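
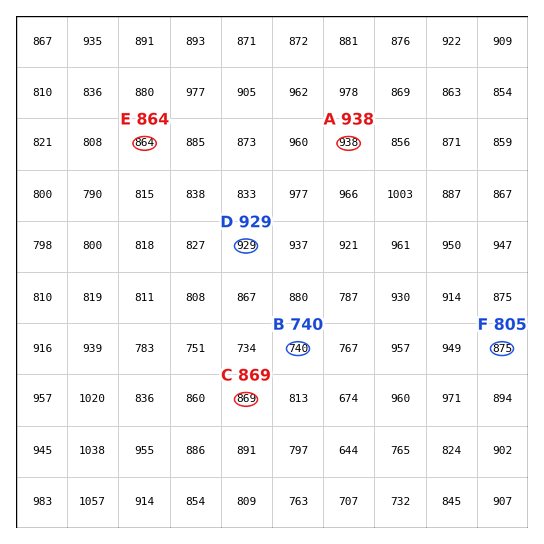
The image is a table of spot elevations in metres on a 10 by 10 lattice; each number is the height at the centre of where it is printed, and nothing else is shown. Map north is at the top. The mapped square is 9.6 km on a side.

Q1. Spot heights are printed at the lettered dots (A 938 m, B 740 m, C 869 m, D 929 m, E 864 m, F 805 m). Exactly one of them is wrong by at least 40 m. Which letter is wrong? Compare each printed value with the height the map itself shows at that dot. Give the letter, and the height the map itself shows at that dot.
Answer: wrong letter F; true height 875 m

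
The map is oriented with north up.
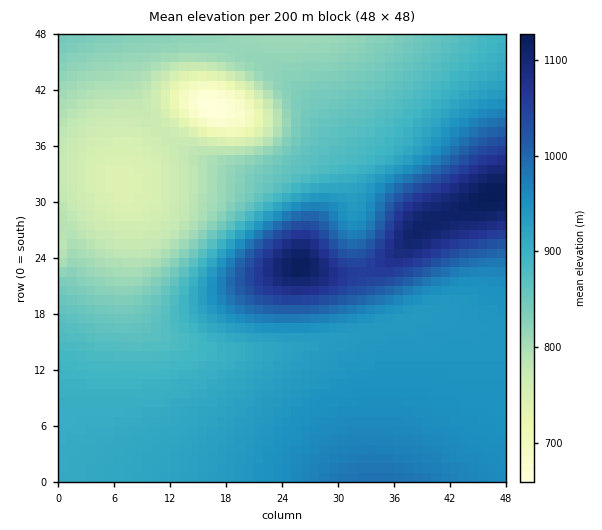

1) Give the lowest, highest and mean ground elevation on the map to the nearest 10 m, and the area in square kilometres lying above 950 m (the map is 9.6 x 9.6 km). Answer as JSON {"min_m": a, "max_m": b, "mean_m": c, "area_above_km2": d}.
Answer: {"min_m": 660, "max_m": 1130, "mean_m": 900, "area_above_km2": 25.2}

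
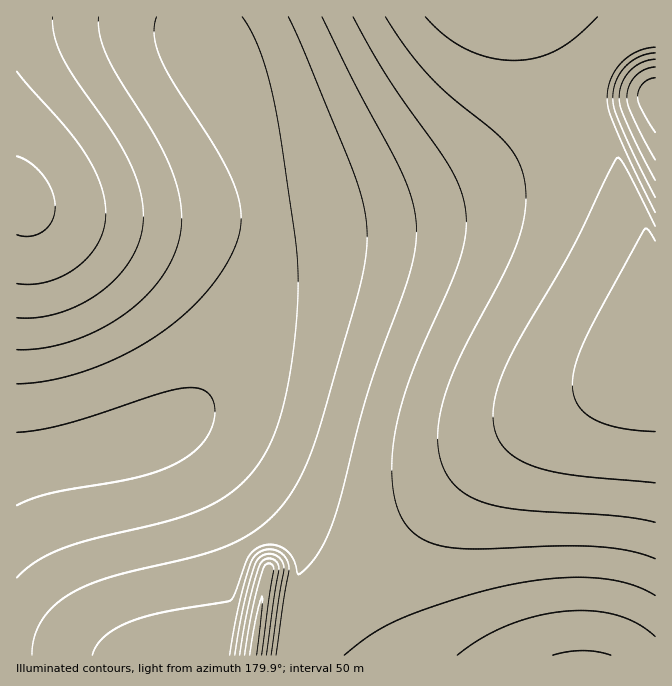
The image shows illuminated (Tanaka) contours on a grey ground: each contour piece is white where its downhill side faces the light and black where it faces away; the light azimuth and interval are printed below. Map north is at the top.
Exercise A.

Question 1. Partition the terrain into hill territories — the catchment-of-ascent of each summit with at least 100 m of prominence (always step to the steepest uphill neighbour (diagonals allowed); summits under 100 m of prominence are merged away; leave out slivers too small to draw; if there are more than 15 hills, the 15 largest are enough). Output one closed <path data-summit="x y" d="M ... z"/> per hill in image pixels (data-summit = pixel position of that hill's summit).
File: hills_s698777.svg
<path data-summit="134 440" d="M550 16l-534 1 1 639 235 0 2-4 3-23 18 4 17 0 33-22 35-30 114-113 28-24 37-23 83-42 34-22 0-102-7-12-10-30-40-96-5-39-15-25z"/><path data-summit="584 655" d="M655 358l-33 21-83 42-37 23-28 24-114 113-35 30-33 22-17 0-18-4-4 26 402 1z"/><path data-summit="655 97" d="M655 16l-104 1 28 36 15 25 5 39 56 137z"/>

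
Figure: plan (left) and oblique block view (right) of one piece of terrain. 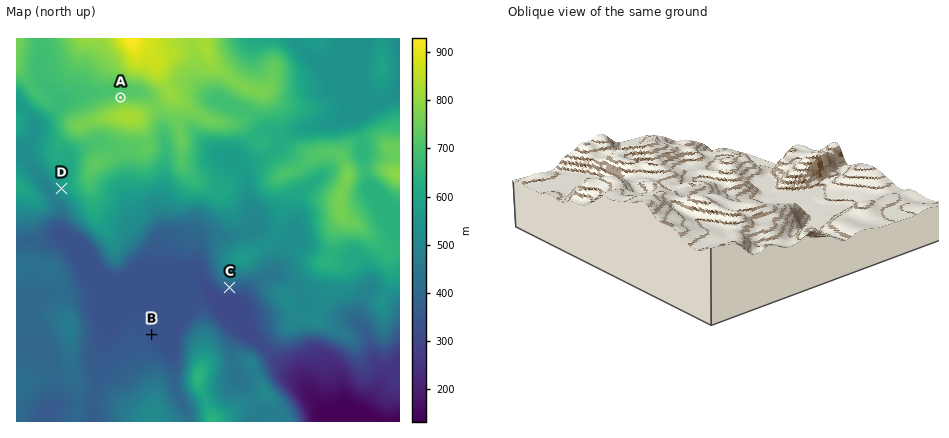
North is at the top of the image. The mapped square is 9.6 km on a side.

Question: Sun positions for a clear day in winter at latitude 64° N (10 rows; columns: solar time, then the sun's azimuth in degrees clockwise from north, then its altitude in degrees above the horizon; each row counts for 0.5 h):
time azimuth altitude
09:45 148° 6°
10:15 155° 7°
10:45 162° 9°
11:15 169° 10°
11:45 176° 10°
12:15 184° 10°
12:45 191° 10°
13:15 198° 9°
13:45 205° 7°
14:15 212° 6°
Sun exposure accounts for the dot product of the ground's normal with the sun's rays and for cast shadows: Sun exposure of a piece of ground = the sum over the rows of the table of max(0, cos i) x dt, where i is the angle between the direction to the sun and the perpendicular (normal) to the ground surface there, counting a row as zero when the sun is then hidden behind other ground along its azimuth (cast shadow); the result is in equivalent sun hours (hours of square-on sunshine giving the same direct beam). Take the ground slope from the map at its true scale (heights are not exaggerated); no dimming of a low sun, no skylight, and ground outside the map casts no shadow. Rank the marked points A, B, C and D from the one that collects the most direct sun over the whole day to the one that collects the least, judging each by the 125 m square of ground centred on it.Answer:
C > D > B > A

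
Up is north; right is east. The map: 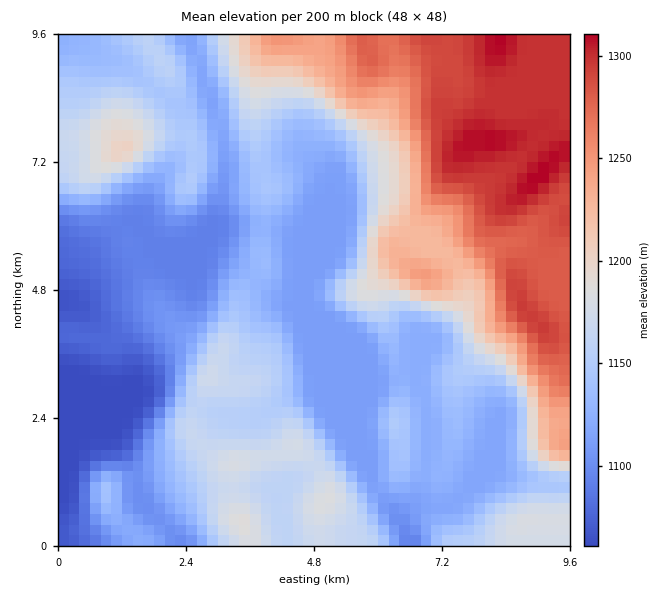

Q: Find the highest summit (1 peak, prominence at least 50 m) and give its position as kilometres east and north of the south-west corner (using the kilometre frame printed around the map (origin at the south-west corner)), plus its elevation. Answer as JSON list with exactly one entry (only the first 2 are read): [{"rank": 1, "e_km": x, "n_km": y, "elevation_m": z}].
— [{"rank": 1, "e_km": 9.06, "n_km": 6.96, "elevation_m": 1312}]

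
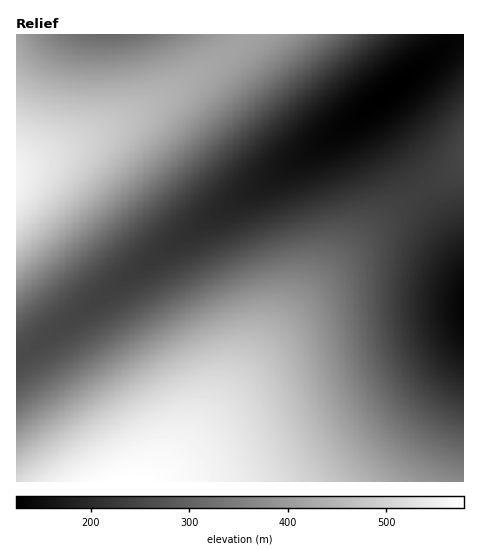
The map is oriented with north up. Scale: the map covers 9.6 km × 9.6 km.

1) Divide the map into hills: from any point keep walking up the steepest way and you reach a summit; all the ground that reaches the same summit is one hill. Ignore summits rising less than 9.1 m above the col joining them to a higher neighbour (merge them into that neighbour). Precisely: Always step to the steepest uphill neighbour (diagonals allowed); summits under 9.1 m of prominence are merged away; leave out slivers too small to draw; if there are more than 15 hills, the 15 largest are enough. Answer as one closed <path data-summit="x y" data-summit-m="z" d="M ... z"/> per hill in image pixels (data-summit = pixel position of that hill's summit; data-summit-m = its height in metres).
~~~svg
<path data-summit="127 481" data-summit-m="579" d="M371 106l-45 34-154 104-147 110-9 4 1 124 447-1 0-232-85-125z"/><path data-summit="17 178" data-summit-m="558" d="M454 34l-437 0-1 323 9-3 178-132 143-96 101-82 7-6z"/><path data-summit="463 155" data-summit-m="252" d="M463 34l-8 0-8 10-75 63 0 5 7 12 84 125z"/>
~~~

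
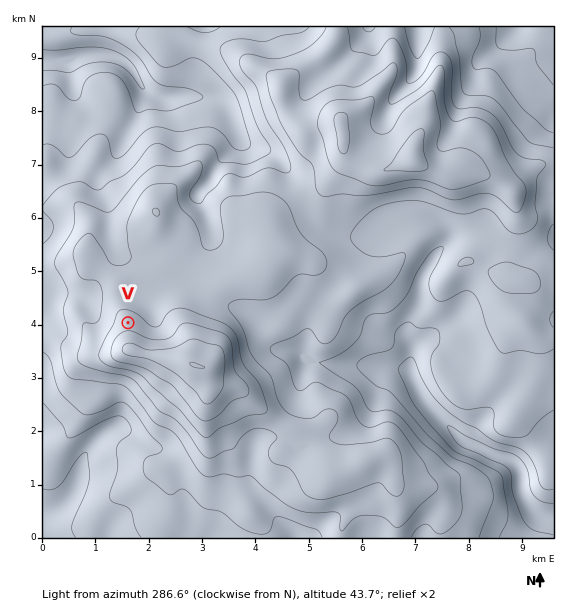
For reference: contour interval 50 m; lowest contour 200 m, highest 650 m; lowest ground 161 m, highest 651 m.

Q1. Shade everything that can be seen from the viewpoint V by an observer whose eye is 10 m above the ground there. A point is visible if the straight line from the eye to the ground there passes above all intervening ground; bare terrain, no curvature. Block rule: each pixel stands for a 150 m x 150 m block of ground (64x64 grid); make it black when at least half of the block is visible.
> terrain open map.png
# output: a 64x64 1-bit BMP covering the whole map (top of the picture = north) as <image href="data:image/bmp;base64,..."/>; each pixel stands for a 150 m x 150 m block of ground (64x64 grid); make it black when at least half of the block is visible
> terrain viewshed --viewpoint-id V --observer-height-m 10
<image width="64" height="64" href="data:image/bmp;base64,Qk0+AgAAAAAAAD4AAAAoAAAAQAAAAEAAAAABAAEAAAAAAAACAAATCwAAEwsAAAIAAAAAAAAA////AAAAAAAAAAAAAAAAAAAAAAAAAAAAAAAAAAAAAAAAAAAAAAAAAAAAAAAAAAAAAAAAAAAAAAAAAAAAAAAAAAAAAAAAAAAAAAAAAAAAAAAAAAAAAAAAAAAAAAAAAAAAAAAAAAAAAAAAAAAAAAAAAAAAAAAAAAAAAAAAAAAAAAAAAAAAAAAAAAAAAAAAAAAAAAAAAAAAAAAAAAAAAAAAAAAAAAAAAAAAAAAAAAAAAAAAAAAAAAAAAAAAwAAAAAAAAAfAAAAAAAAAP+AAAAAAAAR/4AAAAAAABj/AAAAAAAAON8AAAAAAAA5ngAAAAAAAD/+AAAAAAACf///wAAAAAP////gAAAAA////+D4AAADv///4IAAAAA////wAAB3gD////AAAHOAH///8AAAP8AP/9/gAAAfwA//n+AAAA/ABP8f4AAAB8AAeB/AAAAHwAAAHwAAAH+AAAAIAAAB/4AAAAgAH+f/gAAAAAB///4AAAAAAP//gAAAAAAA/3gAAAAAAAP4MAAAAAAAB/AwAAAAAAAP8BAAAAAAAB/wCAAAAAAAPOAIAAAAAAB44AAAAAAAAHhAAAAAAAAA+AAAAAAIAAD4AAAAABgAAfAAAAAAAAAB4AAAAAAAAAPAAAAAAAAAAwAAAAAAAAAAAAAAAADgAAAAAAAAA/4AAAAAAAAD/8AAAAAAAAA=="/>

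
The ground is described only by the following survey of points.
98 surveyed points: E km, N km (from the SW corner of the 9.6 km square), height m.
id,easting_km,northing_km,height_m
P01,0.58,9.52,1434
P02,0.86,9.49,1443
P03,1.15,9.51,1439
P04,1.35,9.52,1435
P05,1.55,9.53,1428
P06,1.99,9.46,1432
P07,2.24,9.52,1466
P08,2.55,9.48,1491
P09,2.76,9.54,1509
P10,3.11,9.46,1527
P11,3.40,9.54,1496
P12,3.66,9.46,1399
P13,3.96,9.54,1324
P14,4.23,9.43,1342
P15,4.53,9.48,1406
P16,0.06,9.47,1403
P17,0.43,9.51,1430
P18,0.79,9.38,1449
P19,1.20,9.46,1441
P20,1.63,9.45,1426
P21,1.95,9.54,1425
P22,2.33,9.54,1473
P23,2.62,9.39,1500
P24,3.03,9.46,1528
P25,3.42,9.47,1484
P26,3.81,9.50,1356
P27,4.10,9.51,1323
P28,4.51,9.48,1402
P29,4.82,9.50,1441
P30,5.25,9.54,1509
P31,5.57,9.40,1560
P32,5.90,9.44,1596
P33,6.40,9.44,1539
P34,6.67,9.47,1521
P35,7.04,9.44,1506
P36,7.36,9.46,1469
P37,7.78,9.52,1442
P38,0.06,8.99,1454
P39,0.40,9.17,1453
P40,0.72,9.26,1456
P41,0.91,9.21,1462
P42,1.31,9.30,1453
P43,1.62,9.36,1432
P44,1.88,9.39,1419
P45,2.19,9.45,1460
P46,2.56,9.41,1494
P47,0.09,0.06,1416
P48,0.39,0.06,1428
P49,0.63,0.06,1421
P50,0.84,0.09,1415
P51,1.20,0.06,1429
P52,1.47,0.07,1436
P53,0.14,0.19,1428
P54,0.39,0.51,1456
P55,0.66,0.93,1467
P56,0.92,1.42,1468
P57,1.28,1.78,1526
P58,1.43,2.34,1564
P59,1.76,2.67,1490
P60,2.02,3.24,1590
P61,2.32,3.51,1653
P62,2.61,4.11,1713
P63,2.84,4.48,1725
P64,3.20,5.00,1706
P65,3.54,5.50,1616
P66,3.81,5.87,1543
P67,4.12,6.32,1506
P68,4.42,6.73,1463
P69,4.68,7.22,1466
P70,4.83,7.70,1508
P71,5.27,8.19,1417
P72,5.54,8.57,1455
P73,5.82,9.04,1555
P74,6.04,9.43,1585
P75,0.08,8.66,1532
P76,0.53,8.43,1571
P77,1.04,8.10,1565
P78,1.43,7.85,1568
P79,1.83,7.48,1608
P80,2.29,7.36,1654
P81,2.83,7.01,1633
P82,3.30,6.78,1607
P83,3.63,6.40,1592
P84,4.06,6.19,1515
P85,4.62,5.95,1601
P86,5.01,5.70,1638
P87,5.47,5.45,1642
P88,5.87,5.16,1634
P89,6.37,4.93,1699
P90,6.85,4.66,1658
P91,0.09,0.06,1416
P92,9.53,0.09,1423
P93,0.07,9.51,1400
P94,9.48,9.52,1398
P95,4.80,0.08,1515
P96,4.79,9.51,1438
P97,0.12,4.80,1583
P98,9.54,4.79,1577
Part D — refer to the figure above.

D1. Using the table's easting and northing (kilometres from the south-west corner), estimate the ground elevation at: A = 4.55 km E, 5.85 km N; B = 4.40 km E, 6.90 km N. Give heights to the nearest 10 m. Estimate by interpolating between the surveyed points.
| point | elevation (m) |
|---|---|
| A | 1610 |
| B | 1450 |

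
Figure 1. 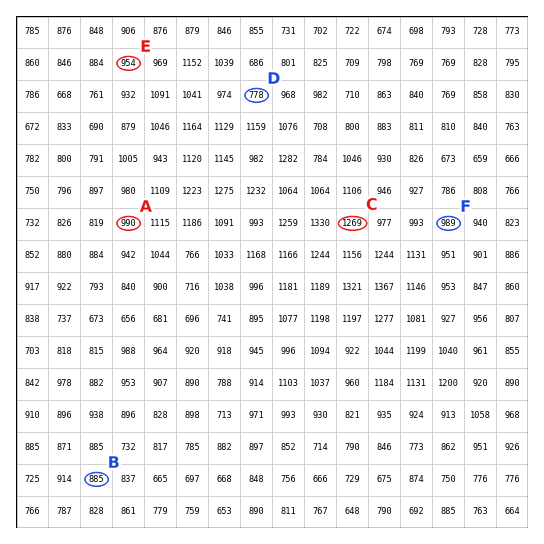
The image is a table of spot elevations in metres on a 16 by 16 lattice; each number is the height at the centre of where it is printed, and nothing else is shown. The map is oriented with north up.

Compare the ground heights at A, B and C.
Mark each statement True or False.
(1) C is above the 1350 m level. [False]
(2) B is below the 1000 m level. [True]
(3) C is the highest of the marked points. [True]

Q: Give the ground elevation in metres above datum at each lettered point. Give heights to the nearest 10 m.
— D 780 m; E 950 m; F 990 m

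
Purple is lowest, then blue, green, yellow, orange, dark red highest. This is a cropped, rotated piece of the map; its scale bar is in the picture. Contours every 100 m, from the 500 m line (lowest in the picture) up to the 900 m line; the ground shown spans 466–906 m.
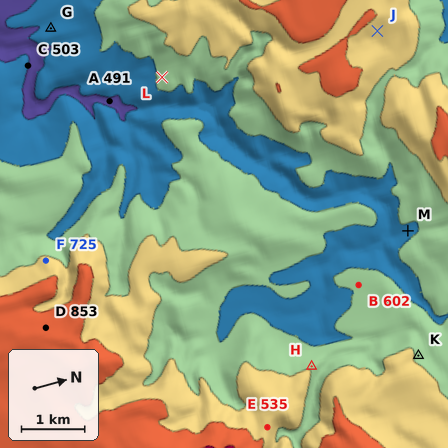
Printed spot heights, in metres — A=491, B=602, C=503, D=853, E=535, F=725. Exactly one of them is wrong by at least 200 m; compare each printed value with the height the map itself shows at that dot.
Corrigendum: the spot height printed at E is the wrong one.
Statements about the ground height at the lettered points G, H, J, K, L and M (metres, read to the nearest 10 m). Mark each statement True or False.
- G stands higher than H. False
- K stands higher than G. True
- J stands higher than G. True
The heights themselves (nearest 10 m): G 510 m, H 690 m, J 760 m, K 680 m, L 620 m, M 580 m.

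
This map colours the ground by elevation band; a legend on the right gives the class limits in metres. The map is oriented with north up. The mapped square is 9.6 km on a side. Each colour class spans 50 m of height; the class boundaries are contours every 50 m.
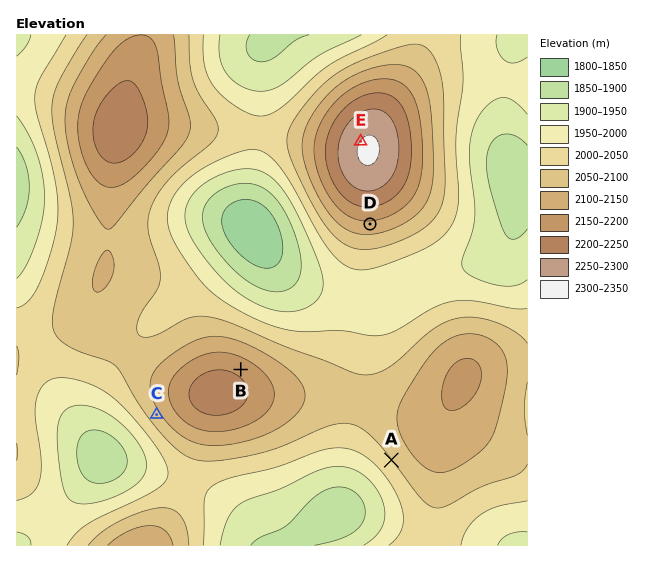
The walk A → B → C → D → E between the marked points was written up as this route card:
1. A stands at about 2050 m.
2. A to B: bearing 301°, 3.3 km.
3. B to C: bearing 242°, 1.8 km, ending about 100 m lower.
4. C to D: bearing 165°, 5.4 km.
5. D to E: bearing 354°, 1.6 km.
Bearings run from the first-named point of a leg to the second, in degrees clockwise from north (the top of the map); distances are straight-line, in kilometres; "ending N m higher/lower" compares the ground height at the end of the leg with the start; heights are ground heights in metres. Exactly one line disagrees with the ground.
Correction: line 4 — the bearing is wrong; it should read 48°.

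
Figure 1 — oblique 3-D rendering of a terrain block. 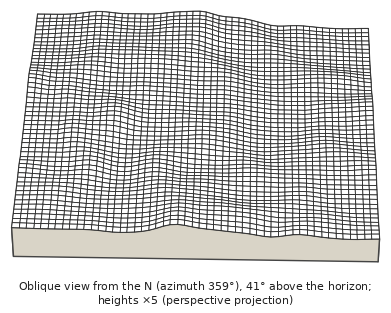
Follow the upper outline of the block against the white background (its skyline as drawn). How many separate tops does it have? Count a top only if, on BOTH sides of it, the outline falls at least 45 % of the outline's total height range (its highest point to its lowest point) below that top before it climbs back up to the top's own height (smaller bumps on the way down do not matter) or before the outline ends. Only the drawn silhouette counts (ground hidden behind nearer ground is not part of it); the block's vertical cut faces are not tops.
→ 4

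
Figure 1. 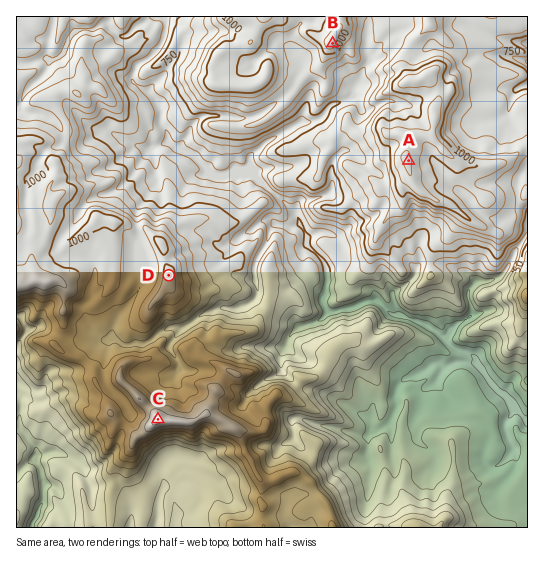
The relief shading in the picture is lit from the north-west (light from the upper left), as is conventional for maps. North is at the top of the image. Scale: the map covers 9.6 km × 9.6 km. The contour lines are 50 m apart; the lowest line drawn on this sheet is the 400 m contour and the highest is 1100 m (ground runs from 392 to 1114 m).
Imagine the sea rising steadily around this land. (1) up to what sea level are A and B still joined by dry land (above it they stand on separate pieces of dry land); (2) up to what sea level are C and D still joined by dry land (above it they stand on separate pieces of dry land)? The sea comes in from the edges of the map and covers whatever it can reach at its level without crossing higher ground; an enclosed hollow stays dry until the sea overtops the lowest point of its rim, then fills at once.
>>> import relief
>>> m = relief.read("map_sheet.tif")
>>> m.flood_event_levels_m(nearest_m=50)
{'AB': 850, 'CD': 900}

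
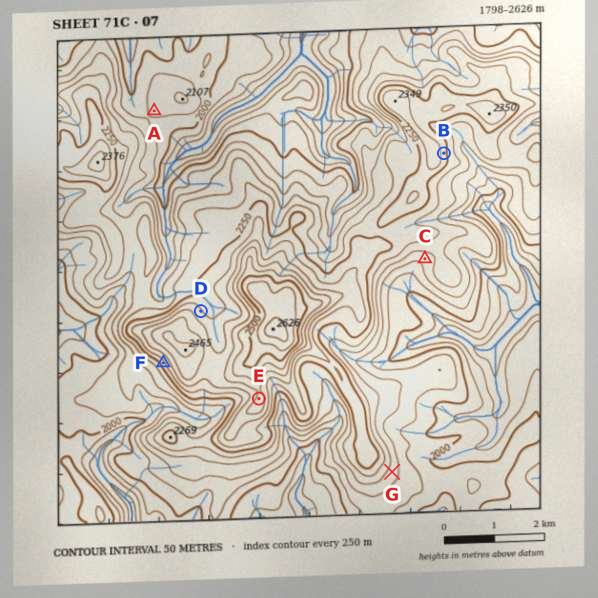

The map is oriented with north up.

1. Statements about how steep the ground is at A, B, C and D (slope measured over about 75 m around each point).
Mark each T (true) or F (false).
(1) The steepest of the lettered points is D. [F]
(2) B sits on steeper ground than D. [T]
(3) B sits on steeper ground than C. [T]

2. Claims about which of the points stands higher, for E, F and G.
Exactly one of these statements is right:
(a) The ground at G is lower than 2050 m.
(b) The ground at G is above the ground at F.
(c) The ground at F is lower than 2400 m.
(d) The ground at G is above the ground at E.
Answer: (c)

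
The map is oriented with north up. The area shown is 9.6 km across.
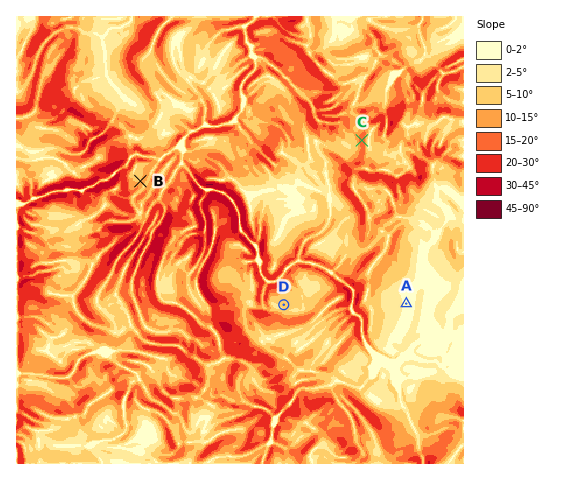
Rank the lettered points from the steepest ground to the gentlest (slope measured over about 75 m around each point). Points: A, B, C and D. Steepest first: C B D A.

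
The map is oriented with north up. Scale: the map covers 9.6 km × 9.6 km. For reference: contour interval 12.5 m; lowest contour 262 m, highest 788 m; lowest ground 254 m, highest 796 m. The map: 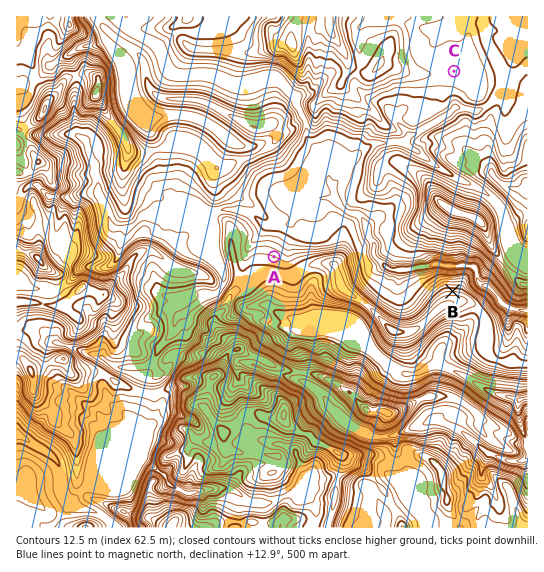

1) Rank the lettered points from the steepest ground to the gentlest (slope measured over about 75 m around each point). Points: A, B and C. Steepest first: B A C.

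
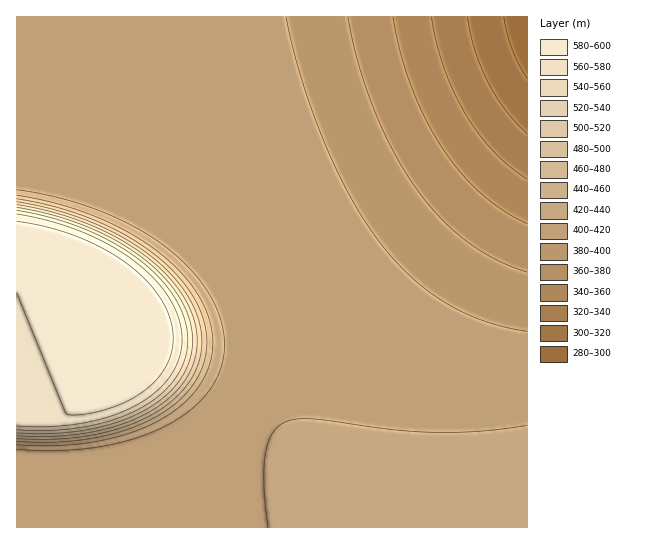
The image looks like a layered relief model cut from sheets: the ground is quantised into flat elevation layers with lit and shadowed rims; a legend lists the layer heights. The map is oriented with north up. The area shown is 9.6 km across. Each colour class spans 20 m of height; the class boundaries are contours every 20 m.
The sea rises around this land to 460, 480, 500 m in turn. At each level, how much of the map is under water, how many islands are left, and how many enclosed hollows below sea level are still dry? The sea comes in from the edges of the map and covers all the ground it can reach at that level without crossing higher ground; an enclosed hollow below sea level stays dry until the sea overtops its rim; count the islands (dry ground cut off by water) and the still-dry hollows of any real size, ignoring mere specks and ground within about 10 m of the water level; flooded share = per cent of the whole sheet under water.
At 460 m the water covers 86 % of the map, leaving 0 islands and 0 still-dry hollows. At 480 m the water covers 87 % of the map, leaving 0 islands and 0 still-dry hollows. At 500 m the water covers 88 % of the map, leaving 0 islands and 0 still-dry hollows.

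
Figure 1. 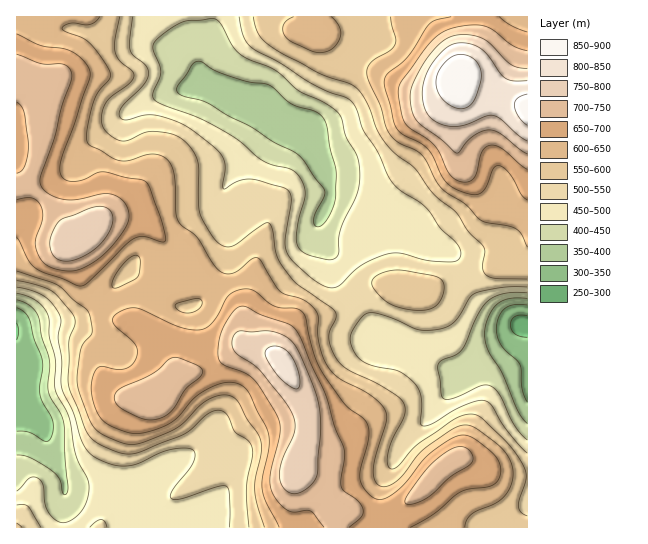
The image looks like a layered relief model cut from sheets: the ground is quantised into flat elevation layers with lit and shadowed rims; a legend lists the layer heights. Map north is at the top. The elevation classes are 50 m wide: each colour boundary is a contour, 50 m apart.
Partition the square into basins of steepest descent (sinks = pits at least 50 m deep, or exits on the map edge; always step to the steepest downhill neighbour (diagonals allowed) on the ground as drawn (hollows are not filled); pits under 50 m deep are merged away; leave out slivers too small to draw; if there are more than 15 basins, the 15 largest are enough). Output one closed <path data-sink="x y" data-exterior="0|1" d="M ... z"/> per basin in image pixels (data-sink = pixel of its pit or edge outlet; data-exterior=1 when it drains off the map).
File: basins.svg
<path data-sink="307 127" data-exterior="0" d="M314 16l-298 1 0 60 28 13-4 60-9 27-11 9 7 1 16 10 13 14 9 15 13 10 7 0 13-15 5-2 31-2 12 4 35 36 3 8 7 7 23 12 19 17 8 16 2 24 8 7 18 4 10 7 2-14 14-21 11-5 20-3 13-5 22-20 9-6 12-1 19 8 20 0 69-24 24-4 7-4 7-9 0-144-42-18-20-5-12-9-13 13-19 3-20-6-28-14-24-6-11-6-12-18-11-10z"/><path data-sink="17 330" data-exterior="1" d="M27 187l-9 0-2 2 0 338 321 1 0-10 4-7-13-10-13-17-20-14 13-37 0-19-5-16-15-28-10-13-9-5-18-4-8-7-2-24-8-16-19-17-23-12-7-7-3-8-35-36-12-4-31 2-5 2-13 15-7 0-13-10-9-15-13-14z"/><path data-sink="527 326" data-exterior="1" d="M527 252l-13 12-24 4-69 24-12 1-27-9-12 1-9 6-22 20-13 5-24 4-13 11-8 14-2 10 24 43 5 16-1 25-12 31 20 14 13 17 13 10-4 7 1 10 190-1z"/><path data-sink="527 17" data-exterior="1" d="M527 16l-46 0-2 17-7 18-5 11-14 12 13 10 20 5 41 18z"/>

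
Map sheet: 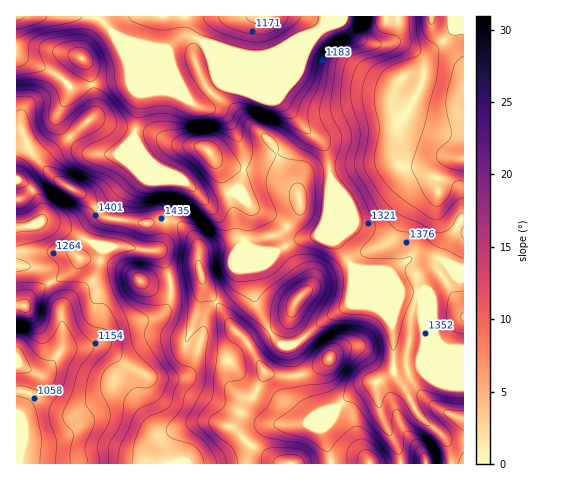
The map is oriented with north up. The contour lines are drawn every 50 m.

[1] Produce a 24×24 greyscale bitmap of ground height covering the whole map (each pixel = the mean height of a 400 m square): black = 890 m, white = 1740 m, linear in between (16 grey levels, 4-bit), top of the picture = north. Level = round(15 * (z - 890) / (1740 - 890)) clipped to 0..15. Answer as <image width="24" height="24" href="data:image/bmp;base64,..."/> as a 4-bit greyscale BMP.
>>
<image width="24" height="24" href="data:image/bmp;base64,Qk2WAQAAAAAAAHYAAAAoAAAAGAAAABgAAAABAAQAAAAAACABAAATCwAAEwsAABAAAAAAAAAAAAAAABEREQAiIiIAMzMzAERERABVVVUAZmZmAHd3dwCIiIgAmZmZAKqqqgC7u7sAzMzMAN3d3QDu7u4A////ACNFeJmqvN7uzN29yiNFaJqrzdzLvMurqiNVZ4mrzdy7u7qpqzNFZ4iazd3Mu6mZmSJFZ3eavN3d3JmIiCM0ZniqvN3N7bmIiDQ0VomrvNu73cmIiGVFZoirvcvLqpiIiYZGZ5mby6vMqIiIiXZmeLqsypq8uIiIiWZ3eKmsuYmaqIiImWZ3d4icuYiIh4iImVVniJmrmIiId3iZqmVomZmYZ3iZd3mruneah2ZlZ3iZd4q7y3mYdURFd3iZeJu8zIh2VEVniHiIeKu8zYd2ZUVndnh2Z5u8zYZXdURERWZVeJu7zXZVVCIiMzM1eKu7zVVEQyIjMzM0aKu7zTRWQiIjMzMzWJq7zDRVMiIjMzMzRnibzBIjIjMzRVVDM2mbzA=="/>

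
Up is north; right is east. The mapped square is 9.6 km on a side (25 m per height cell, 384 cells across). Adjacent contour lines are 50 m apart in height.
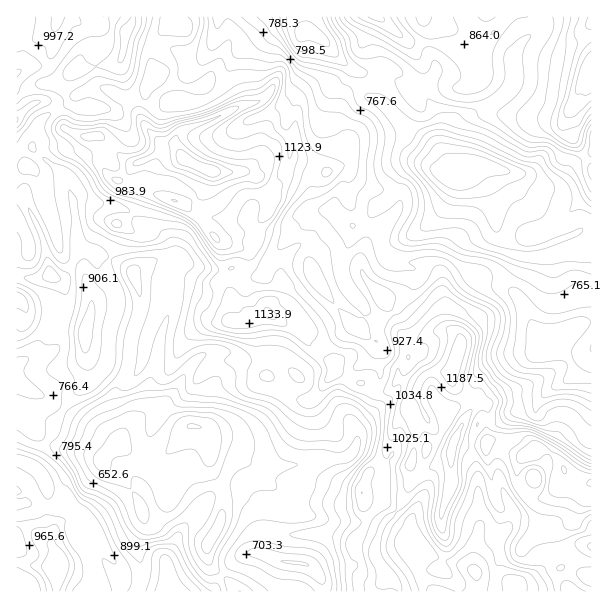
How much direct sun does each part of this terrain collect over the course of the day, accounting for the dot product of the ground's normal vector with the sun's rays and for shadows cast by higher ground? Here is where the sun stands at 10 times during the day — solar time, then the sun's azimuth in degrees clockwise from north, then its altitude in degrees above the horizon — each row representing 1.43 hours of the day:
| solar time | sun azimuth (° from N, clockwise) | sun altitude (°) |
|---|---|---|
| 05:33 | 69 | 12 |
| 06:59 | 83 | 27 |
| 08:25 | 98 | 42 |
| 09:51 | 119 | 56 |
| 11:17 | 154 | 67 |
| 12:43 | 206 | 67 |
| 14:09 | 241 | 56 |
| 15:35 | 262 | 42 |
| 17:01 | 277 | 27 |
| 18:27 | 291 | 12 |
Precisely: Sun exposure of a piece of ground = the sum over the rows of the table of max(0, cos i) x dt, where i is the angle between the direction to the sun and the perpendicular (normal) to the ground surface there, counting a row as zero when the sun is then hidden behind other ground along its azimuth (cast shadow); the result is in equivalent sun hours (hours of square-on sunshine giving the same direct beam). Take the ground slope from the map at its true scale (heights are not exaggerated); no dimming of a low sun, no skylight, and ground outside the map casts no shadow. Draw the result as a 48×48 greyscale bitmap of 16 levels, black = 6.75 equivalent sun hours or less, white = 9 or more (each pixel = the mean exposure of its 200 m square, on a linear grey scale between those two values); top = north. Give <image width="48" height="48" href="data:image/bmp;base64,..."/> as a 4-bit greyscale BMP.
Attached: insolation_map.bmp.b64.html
<image width="48" height="48" href="data:image/bmp;base64,Qk32BAAAAAAAAHYAAAAoAAAAMAAAADAAAAABAAQAAAAAAIAEAAATCwAAEwsAABAAAAAAAAAAAAAAABEREQAiIiIAMzMzAERERABVVVUAZmZmAHd3dwCIiIgAmZmZAKqqqgC7u7sAzMzMAN3d3QDu7u4A////AMysvMzdu9yUerzdyVeazO6q3Ny7q8y8l8u9rMzsu9pVbN3aZFqau9qN3ba7upvNvLqti87Ju8dWbMqImsyry7isvMuryavc3LzKa914dVd3Ody7u7y72piaury6utzdyczKnNmIMCqsZb3d3d25ysipmqzLp73du8qqzseGm5jNp6vLhnm5qsiYi5upu73ty7u53Yh6vbjNury7q8zczHpna5qovL3d2u3dwyRr3dus3c3u3MzKvKqXeZqHib3c3N3bYBSd7d3Lzd3e7cuomrrJmahneaa97tyqRVe9zd3cvN3d3MumW7rMyqd3m4ed2cplJ5rM3d3du93dy7qDBLipu6mJu5jLMENmm9ys7u3cu93d3MzKU7pneJmMus3AAIrdvN3L3t26y8zd3MzKhoyrtpla23EAa83dvN3b3smbzN3c3dy5mnu9x0kmQAA6rd3dzNzMvdmZvd3M3N2aq5nNu1mLYhKL3N3M27zMy8uYmpmrzdyqm7fNncvMmrdImM3c3Ku6uqzMzLvN27yYrMuNnLy3a8tAJd3tzdy8zLu+7c3uuqqszJubrNlzNXvKaN3d3e263Ny87dzMzdrbq6mEi9lzVDKMzdy7vd252826zd3dzcyrynW6iMloiIl53szMrMy62sy5mqzcy92HeKrdyqppu6zKzMy8m8zLu8vbdXmpreupvMrMzLZZqs3N3NvLmtzcrbq8vMy6zdqs3biZpzGbmszd3drLqdzbncuaq8vKzIm+vN26rLp1at3tzIfLuszZncyru7uJp5ncvNzIm2E1jO3c3Sd3q72Urdy628yayozbzIrLaFjM3tzLzMx4u71HvMy4nd3cuc3L2ZvMuozdy6vMqdt5y82pvMq7m7zKzN7Mus3duHmGVXmqrNt8q93aiaiper28rd3crNpkZmZEfN3d3dicjNyruamlu83Lyby7rduWWL27ze7u3de8m8qZvLlavM3au6u7rN28qKvM3N3u7onKi7lry4Ot7d3Jmsu73L3Lyou93czN3ay5q8uZmInO7d28ms27zd3Jqmety7zMy8y4u6iMuVjdzMu7vMzM3cymU1abu7zNut24u5mrzLu5iqu7zMy83KhBBpmaiazMurqbqamrvMmnFHrLvMy9y7qHiqqruZusypfLvd3CG8kzV5rMq6rNy8zLm7uoipirm6u7y82YiaqKuqu5mpvdzLzcqqmruqhoqJt5kgR6kwPMvKeZmqvMuqzcqbu7vN2815qTNUWaUzAAN4qqqburh53czN3d3My72Yu8zczMvMumAFmauqqaid3e3KrMqrun28dqzdzM3d3d2CRoiaubzu3e3N3cy7vIvdzMuahHrdy7zbpld4zbzu3e3N7t3MzKjt3cy7l3nLzavLuTQkZHzdzd3d7tztzLfMztzO2InM3cq7qYAAFKvMy9ze7tzdzMmt7t3e6Hnd3cmty4AFeZzLrM3d7t3Murud3d3e11bNy6qcuoSKuay6uHvN7dzdy5ve3N3Ny6isy5m6qqrcqJqbiL3e7bze7brA=="/>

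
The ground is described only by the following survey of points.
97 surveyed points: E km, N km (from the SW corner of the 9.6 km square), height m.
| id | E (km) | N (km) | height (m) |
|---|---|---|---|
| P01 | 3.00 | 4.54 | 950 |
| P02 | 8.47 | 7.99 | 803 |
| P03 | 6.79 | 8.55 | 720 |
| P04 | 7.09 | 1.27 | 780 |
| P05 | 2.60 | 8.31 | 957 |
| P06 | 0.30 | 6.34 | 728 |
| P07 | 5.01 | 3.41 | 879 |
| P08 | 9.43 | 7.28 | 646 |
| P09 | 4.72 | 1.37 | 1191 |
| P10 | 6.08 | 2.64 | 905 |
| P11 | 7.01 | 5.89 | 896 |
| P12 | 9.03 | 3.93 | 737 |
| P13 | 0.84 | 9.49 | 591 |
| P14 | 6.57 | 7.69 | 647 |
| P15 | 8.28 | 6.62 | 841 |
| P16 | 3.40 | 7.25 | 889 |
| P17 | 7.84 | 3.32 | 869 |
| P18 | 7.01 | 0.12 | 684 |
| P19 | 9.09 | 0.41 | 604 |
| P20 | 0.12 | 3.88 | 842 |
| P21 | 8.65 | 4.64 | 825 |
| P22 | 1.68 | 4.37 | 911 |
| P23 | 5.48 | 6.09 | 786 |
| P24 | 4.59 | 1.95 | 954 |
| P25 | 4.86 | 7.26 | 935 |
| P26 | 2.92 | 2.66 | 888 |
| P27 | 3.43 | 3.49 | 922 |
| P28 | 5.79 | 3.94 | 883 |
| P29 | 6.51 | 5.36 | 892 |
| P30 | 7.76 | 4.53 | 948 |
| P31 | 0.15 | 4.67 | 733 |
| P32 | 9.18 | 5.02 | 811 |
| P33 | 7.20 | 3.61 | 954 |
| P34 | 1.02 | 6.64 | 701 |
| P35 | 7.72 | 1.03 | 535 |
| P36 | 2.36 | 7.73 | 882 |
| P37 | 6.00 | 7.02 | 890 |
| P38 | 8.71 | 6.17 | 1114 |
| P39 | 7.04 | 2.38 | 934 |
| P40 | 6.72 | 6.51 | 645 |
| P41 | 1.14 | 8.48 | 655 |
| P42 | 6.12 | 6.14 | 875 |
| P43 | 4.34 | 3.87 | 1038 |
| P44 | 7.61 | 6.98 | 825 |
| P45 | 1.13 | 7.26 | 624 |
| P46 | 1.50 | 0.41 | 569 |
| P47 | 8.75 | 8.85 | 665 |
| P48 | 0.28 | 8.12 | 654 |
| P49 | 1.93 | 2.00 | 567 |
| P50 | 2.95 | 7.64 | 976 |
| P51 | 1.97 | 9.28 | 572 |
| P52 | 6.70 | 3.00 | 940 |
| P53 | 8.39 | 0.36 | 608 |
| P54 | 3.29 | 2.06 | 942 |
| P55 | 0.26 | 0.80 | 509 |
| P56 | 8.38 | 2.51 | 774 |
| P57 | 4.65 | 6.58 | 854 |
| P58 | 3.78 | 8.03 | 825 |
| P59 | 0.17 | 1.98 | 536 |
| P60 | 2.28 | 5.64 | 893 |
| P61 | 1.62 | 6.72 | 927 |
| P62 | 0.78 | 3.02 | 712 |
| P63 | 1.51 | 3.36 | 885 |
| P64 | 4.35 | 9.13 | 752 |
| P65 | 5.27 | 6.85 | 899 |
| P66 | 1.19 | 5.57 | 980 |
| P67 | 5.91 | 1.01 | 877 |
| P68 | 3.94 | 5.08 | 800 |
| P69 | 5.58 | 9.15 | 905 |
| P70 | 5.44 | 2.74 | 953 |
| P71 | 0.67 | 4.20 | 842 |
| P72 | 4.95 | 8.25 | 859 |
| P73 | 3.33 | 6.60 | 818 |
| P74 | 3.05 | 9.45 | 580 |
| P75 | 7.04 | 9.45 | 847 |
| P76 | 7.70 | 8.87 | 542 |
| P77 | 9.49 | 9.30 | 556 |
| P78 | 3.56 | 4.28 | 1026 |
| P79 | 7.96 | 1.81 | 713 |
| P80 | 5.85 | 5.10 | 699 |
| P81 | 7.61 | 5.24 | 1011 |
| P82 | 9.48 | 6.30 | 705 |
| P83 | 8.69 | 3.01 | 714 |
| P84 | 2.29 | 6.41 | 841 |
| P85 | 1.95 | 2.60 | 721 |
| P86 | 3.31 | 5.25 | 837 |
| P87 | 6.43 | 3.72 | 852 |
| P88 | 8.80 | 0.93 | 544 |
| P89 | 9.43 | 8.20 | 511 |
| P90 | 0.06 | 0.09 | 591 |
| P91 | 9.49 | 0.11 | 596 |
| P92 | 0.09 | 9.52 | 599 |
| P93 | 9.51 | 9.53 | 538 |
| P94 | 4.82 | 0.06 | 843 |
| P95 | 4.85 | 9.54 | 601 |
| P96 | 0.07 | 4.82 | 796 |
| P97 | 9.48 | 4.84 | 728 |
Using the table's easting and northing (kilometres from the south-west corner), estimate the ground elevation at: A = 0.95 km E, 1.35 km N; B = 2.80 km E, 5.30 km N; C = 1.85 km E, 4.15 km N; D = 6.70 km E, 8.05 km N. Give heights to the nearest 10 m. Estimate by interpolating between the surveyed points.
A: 550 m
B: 880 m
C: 840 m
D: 770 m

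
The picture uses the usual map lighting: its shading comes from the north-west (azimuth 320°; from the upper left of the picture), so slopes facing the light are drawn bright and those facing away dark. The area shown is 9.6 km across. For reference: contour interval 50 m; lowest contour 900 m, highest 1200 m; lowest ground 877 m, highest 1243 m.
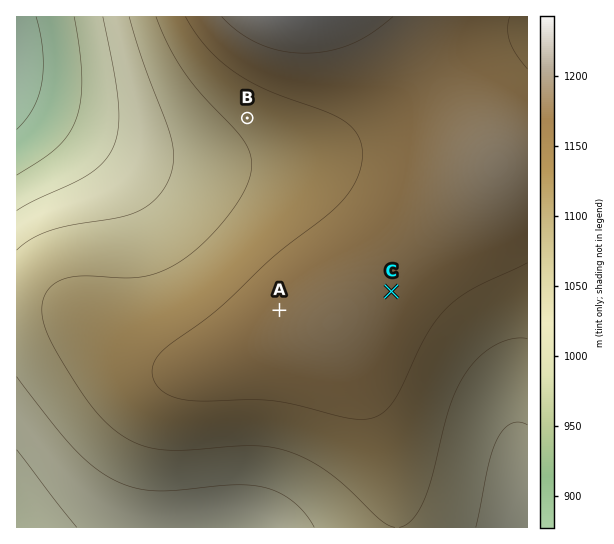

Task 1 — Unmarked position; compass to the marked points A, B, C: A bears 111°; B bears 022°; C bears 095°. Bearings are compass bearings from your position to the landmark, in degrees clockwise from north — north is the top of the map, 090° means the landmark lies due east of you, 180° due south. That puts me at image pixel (184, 273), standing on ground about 1110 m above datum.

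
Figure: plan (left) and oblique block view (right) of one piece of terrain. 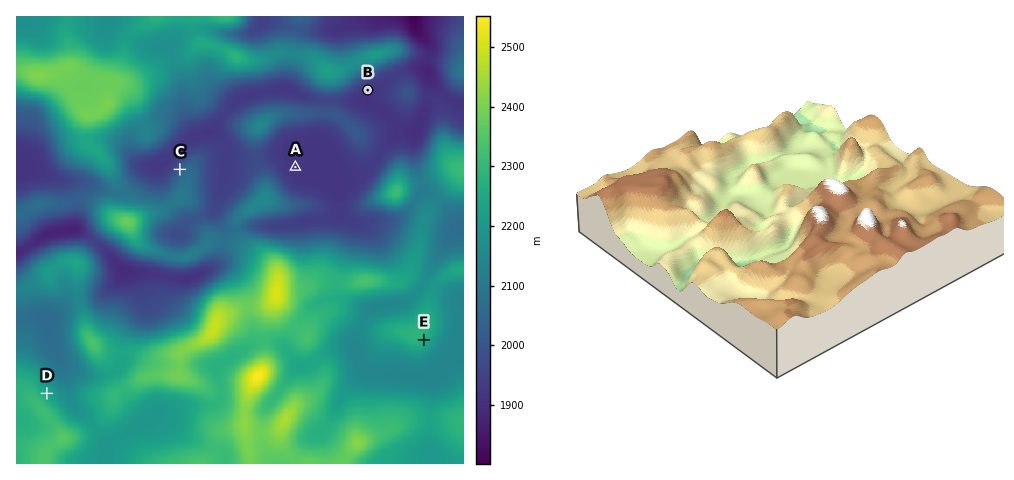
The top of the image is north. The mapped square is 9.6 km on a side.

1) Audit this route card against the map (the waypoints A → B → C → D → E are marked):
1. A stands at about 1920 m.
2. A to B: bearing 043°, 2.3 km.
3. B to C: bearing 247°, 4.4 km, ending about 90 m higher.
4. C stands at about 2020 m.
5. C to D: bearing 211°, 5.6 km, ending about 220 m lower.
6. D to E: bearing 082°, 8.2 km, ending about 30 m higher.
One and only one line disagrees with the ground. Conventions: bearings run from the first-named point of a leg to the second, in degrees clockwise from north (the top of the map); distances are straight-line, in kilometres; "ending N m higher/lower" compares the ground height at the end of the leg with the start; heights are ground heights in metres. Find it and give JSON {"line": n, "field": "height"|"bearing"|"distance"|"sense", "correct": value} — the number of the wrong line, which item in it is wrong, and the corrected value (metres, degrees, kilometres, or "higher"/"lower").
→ {"line": 5, "field": "sense", "correct": "higher"}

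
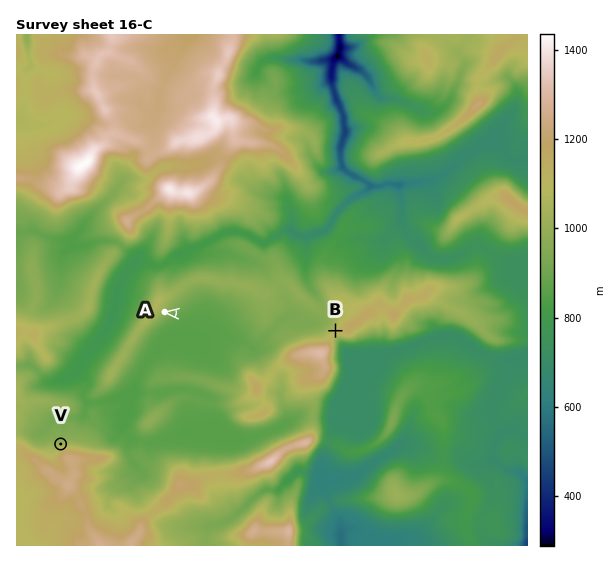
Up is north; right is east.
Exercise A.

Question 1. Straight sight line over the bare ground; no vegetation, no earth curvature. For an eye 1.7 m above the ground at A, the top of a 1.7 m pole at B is visible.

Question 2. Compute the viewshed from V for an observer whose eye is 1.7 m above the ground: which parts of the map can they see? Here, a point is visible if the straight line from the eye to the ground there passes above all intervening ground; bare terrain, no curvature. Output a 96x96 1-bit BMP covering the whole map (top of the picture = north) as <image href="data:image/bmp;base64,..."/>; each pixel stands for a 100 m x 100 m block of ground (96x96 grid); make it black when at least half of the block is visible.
<image width="96" height="96" href="data:image/bmp;base64,Qk2+BAAAAAAAAD4AAAAoAAAAYAAAAGAAAAABAAEAAAAAAIAEAAATCwAAEwsAAAIAAAAAAAAA////AAAAAAAAAAAAAAAAAAAAAAAAAAAAAAAAAAAAAAAAAAAAAAAAAAAAAAAAAAAAAAAAAAAAAAAAAAAAAAAAAAAAAAAAAAAAAAAAAAAAAAAAAAAAAAAAAAAAAAAAAAAAAAAAAAAAAAAAAAAAAAAAAAAAAAAAAAAAAAAAAAAAAAAAAAAAAAAAAAAAAAAAAAAAAAAAAAAAAAAAAAAAAAAAAAAAAAAAAAAAAAAAAAAAAAAAAAAAAAAAAAAAAAAEAAAAAAAAAAAAAAAcAAAAAAAAAAAAAAA+AAAAAAAAAAAAAAB6wAAAAAAAAAAAAAB7gAAAAAAAAAAAAAD/4AAAAAAAAAAAAAD//AAAAAAAAAAAAAD/5AAAAAAAAAAAAAD/x+GAAAAAAAAAAAD/9//AAAAAAAAAAAD//v/gAA4AAAAAAAD/xn/wAP4AAAAAAADwB/+YAPwAAAAAAACAB//MAfgAAAAAAACAA/////gDAAAAAACAA////HgDgAAAAAAAA8//4HAAgAAAAAAAA8fgAHAAAAAAAAAEA4PgAGAAQAAAAAAPAQHwAGA/wAAAAACfAYD4AED/gAAAAAD4AYD+AGH/AAAAAAD5gMB/gGfwAAAAAAD5wOA////wAAAAAAD78OQf///gAAAAAAAD/vIf///AAAAAAAAA//sP//9gDgAAAAAAP/+P//4x/wAAAAAAD/5H//4P/8AAAAAABn9H//4Pv8AAAAAAAH/j//8OOIAAAAAAAH/j//4MMAAAAAAAAH/B//wYYAAAAAAAAH/B//AQYAAAAAAAAH/A/4AAAAAAAAAAAf+AIAAAAAAAAAAAAP4AAAAAAAAAAAAAAH4AAAAAAAAAAAAAAH4AAAAAAAAAAAAAAD/wAAAAAAAAAAAAAAf4AAAAAAAAAAAAAA/8AAAAAAAAAAAAAA/8AAAAAAAAAAAAAB/+AAAAAAAAAAAAAD37wAAAAAAAAAAAADn/4AAAAAAAIAAAADP/8AAAAAAAIAABgCH/+DAAAAAAAAcD4AB//mAAAAAAAB4H+AB//wAAAAAAB/gP/gA/8AAAAAAAA/AefwA8OAADAAAAAeB4H4AgDAAGAAAAAADgP4AAAAAOAAAAAAAAP4AAAAEcAAAAAAAAPwAAAAI4AAAAAAAAB8AAAAPwAAAAAAAAAfgAAAfgABgAAAAAAfwAAA/AAB4AAAAAAf4IAD+AABf4AAAAAB4MAD4AAAP/AAAAABgAAAAAAAADgAAAAAAAAAAAAAAA4AAAAAAAAAAAAAAAcAAAAAAAAAAAAAAAOAAAAAAAAAAAAAAAHAAAAAAAAAAAAAAADAAAAAAAAAAAAAAABgAAAAAAAAAAAAAABAAAAAAAAAAAAAAAAAAAAAAAAAAAAAAAAAAAAAAAAAAAAAAOAAAAAAAAAAAAAAAfgAAAAAAAAAAAAAAcwAAAAAAAAAAAAAA8wIAAAAAAAAAAAAA8AcAAAAAAAAAAAAA4B8AAAAAAAAAAAAAYB+AAAAAAAAAAAAAQB+AAAAAAAAAAAAAAA8AAAAAAAAAAAAAAA+A="/>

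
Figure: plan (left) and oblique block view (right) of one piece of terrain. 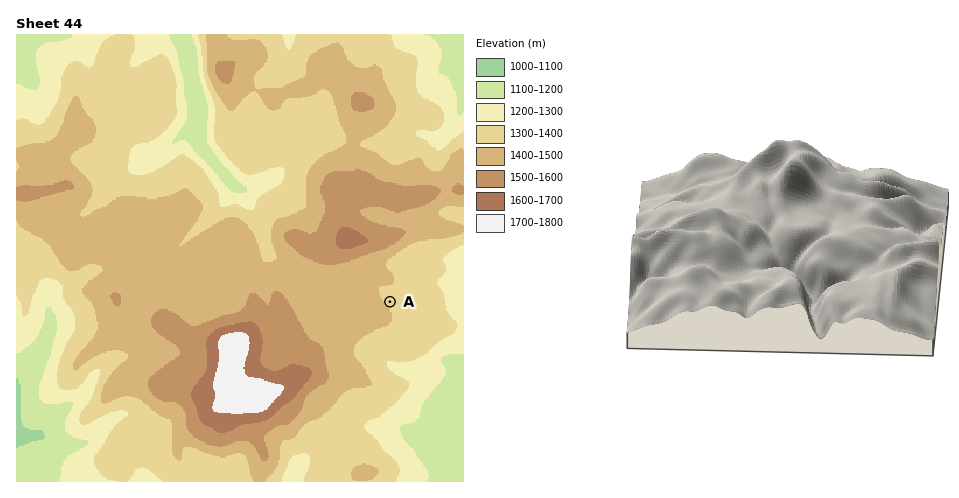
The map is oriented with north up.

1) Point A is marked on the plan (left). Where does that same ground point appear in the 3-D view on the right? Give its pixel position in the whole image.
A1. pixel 687 215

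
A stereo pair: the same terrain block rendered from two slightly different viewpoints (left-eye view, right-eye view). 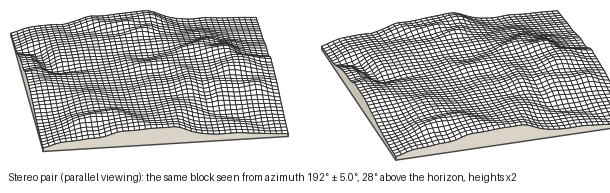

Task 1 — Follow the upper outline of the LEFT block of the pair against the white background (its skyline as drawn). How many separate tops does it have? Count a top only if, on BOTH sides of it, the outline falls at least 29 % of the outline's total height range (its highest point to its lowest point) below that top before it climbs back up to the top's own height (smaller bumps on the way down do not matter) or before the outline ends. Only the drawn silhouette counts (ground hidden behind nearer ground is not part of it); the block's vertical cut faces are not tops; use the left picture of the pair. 0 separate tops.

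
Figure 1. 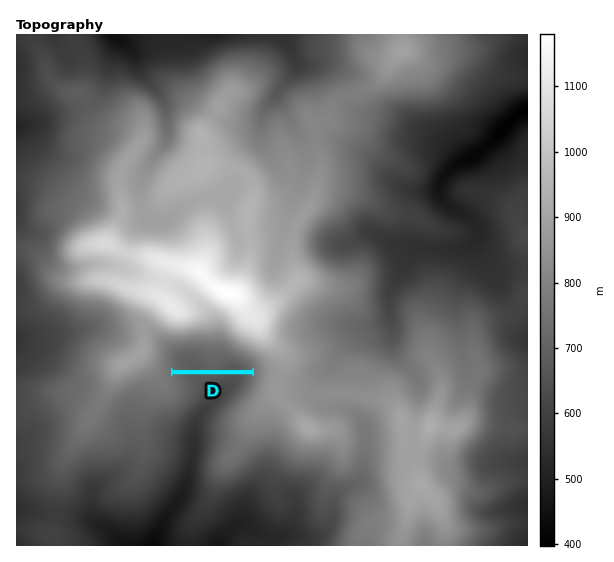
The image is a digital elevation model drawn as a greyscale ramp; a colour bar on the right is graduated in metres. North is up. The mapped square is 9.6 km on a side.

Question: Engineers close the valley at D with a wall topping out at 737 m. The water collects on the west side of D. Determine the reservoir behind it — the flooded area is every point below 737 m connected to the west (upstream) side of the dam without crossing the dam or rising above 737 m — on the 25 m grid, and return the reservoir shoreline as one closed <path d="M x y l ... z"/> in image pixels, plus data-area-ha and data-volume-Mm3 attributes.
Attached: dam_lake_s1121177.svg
<path d="M201 346l-15 0-12 4-3 6 0 12 2 2 79-1 0-2-3-5-23-12-4-1-15 0-6-3z" data-area-ha="54" data-volume-Mm3="16.98"/>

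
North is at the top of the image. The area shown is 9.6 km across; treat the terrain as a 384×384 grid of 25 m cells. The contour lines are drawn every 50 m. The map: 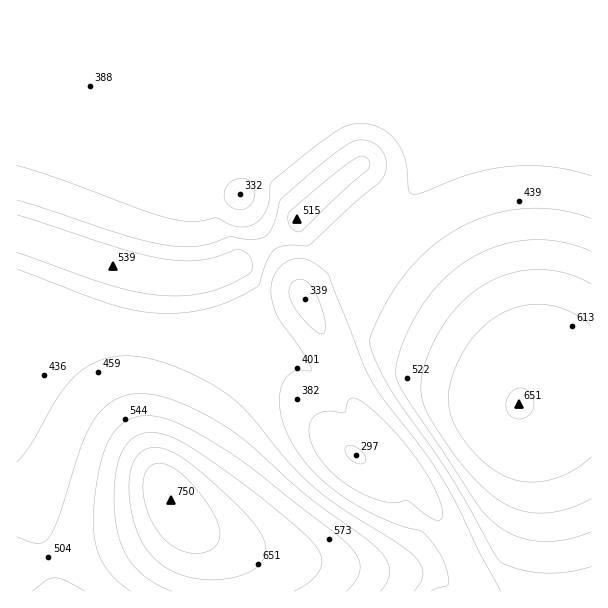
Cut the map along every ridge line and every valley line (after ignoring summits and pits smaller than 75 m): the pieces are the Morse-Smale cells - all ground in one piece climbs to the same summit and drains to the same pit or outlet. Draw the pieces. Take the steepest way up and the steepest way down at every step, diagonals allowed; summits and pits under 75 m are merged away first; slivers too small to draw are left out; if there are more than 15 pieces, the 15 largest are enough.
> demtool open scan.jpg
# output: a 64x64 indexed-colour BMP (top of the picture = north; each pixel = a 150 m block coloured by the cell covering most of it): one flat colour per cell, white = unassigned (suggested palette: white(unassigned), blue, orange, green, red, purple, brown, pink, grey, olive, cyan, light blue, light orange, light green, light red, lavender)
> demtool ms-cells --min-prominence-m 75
<image width="64" height="64" href="data:image/bmp;base64,Qk12CAAAAAAAAHYAAAAoAAAAQAAAAEAAAAABAAQAAAAAAAAIAAATCwAAEwsAABAAAAAAAAAA////ALR3HwAOf/8ALKAsACgn1gC9Z5QAS1aMAMJ34wB/f38AIr28AM++FwDox64AeLv/AIrfmACWmP8A1bDFADMzMzMzMzMzMzMzMzMzMzMzMzMzMzMzMzMyIiIiIiIiMzMzMzMzMzMzMzMzMzMzMzMzMzMzMzMzMyIiIiIiIiIzMzMzMzMzMzMzMzMzMzMzMzMzMzMzMzMzIiIiIiIiIjMzMzMzMzMzMzMzMzMzMzMzMzMzMzMzMzMiIiIiIiIiMzMzMzMzMzMzMzMzMzMzMzMzMzMzMzMzMiIiIiIiIiIzMzMzMzMzMzMzMzMzMzMzMzMzMzMzMzMyIiIiIiIiIjMzMzMzMzMzMzMzMzMzMzMzMzMzMzMzMyIiIiIiIiIiMzMzMzMzMzMzMzMzMzMzMzMzMzMzMzMyIiIiIiIiIiIzMzMzMzMzMzMzMzMzMzMzMzMzMzMzMzIiIiIiIiIiIjMzMzMzMzMzMzMzMzMzMzMzMzMzMzMzIiIiIiIiIiIiMzMzMzMzMzMzMzMzMzMzMzMzMzMzMzIiIiIiIiIiIiIzMzMzMzMzMzMzMzMzMzMzMzMzMzMzMiIiIiIiIiIiIjMzMzMzMzMzMzMzMzMzMzMzMzMzMzMiIiIiIiIiIiIiMzMzMzMzMzMzMzMzMzMzMzMzMzMzMiIiIiIiIiIiIiIzMzMzMzMzMzMzMzMzMzMzMzMzMzMiIiIiIiIiIiIiIjMzMzMzMzMzMzMzMzMzMzMzMzMzMiIiIiIiIiIiIiIiMzMzMzMzMzMzMzMzMzMzMzMzMzMiIiIiIiIiIiIiIiIzMzMzMzMzMzMzMzMzMzMzMzMzMyIiIiIiIiIiIiIiIjMzMzMzMzMzMzMzMzMzMzMzMzMyIiIiIiIiIiIiIiIiMzMzMzMzMzMzMzMzMzMzMzMzMyIiIiIiIiIiIiIiIiIzMzMzMzMzMzMzMzMzMzMzMzMzIiIiIiIiIiIiIiIiIjMzMzMzMzMzMzMzMzMzMzMzMzIiIiIiIiIiIiIiIiIiMzMzMzMzMzMzMzMzMzMzMzMzMiIiIiIiIiIiIiIiIiIzMzMzMzMzMzMzMzMzMzMzMzMiIiIiIiIiIiIiIiIiIjMzMzMzMzMzMzMzMzMzMzMzMyIiIiIiIiIiIiIiIiIiMzMzMzMzMzMzMzMzMzMzMzMzIiIiIiIiIiIiIiIiIiIzMzMzMzMzMzMzMzMzMzMzMzIiIiIiIiIiIiIiIiIiIjMzMzMzMzMzMzMzMzMzMzMzMiIiIiIiIiIiIiIiIiIiMzMzMzMzMzMzMREzMzMzMzMiIiIiIiIiIiIiIiIiIiIzMzMzMzERERERERERETMzMyIiIiIiIiIiIiIiIiIiIjMzMxERERERERERERERETMyIiIiIiIiIiIiIiIiIiIiMREREREREREREREREREREzIiIiIiIiIiIiIiIiIiIiIRERERERERERERERERERERIiIiIiIiIiIiIiIiIiIiIhEREREREREREREREREREREiIiIiIiIiIiIiIiIiIiIiERERERERERERERERERERERIiIiIiIiIiIiIiIiIiIiIRERERERERERERERERERERERIiIiIiIiIiIiIiIiIiIhERERERERERERERERERERERESIiIiIiIiIiIiIiIiIiEREREREREREREREREREREREREiIiIiIiIiIiIiIiIiIRERERERERERERERERERERERERIiIiIiIiIiIiIiIiIhERERERERERERERERERERERERESIiIiIiIiIiIiIiIiEREREREREREREREREREREREREREiIiIiIiIiIiIiIiIRERERERERERERERERERERERERERIiIiIiIiIiIiIiIhERERERERERERERERERERERERERESIiIiIiIiIiIiIiEREREREREREREREREREREREREREREiIiIiIiIiIiIiIRERERERERERERERERERERERERERERIiIiIiIiIiIiIhERERERERERERERERERERERERERERESIiIiIiIiIiIiERERERERERERERERERERERERERERERIiIiIiIiIiIiIREREREREREREREREREREREREREREREiIiIiIiIiIiIhERERERERERERERERERERERERERERERIiIiIiIiIiIiEREREREREREREREREREREREREREREREiIiIiIiIiIiIRERERERERERERERERERERERERERERESIiIiIiIiIiIhERERERERERERERERERERERERERERERIiIiIiIiIiIiEREREREREREREREREREREREREREREREiIiIiIiIiIiIRERERERERERERERERERERERERERERESIiIiIiIiIiIhERERERERERERERERERERERERERERERIiIiIiIiIiIiERERERERERERERERERERERERERERERESIiIiIiIiIiIRERERERERERERERERERERERERERERERIiIiIiIiIiIhERERERERERERERERERERERERERERERESIiIiIiIiIiERERERERERERERERERERERERERERERERIiIiIiIiIiIRERERERERERERERERERERERERERERERESIiIiIiIiIhEREREREREREREREREREREREREREREREREiIiIiIiIiERERERERERERERERERERERERERERERERERIiIiIiIiIRERERERERERERERERERERERERERERERERESIiIiIiIhEREREREREREREREREREREREREREREREREREiIiIiIi"/>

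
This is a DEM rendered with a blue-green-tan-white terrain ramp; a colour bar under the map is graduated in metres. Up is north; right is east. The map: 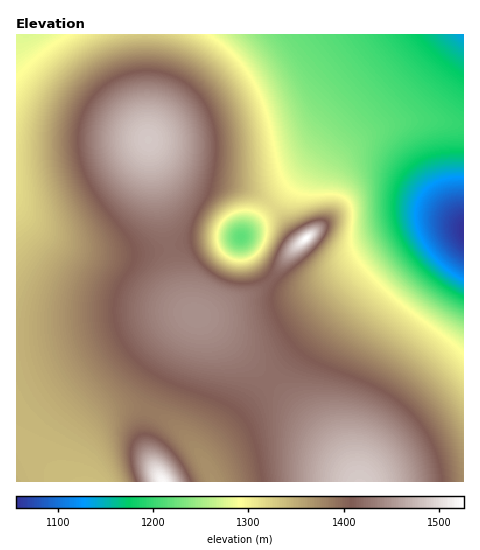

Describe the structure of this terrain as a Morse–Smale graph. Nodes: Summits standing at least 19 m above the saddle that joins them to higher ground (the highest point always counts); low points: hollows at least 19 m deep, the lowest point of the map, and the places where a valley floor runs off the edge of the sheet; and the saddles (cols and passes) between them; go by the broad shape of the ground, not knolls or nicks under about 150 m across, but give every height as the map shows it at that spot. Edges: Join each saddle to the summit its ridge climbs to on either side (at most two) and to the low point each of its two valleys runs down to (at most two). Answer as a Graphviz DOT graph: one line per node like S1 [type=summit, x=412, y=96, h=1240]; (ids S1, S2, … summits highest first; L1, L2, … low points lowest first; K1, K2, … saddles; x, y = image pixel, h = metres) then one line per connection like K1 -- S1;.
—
graph terrain {
  S1 [type=summit, x=306, y=239, h=1526];
  S2 [type=summit, x=162, y=481, h=1521];
  S3 [type=summit, x=360, y=480, h=1488];
  S4 [type=summit, x=148, y=140, h=1486];
  S5 [type=summit, x=196, y=315, h=1447];
  L1 [type=low, x=463, y=231, h=1056];
  L2 [type=low, x=463, y=35, h=1134];
  L3 [type=low, x=241, y=236, h=1218];
  L4 [type=low, x=27, y=35, h=1276];
  K1 [type=saddle, x=270, y=380, h=1423];
  K2 [type=saddle, x=169, y=247, h=1420];
  K3 [type=saddle, x=271, y=280, h=1414];
  K4 [type=saddle, x=151, y=411, h=1386];
  K5 [type=saddle, x=272, y=205, h=1318];
  K1 -- S3;
  K1 -- S5;
  K1 -- L1;
  K2 -- S4;
  K2 -- S5;
  K2 -- L3;
  K2 -- L4;
  K3 -- S1;
  K3 -- S5;
  K3 -- L1;
  K3 -- L3;
  K4 -- S2;
  K4 -- S5;
  K4 -- L1;
  K5 -- S1;
  K5 -- S4;
  K5 -- L2;
  K5 -- L3;
}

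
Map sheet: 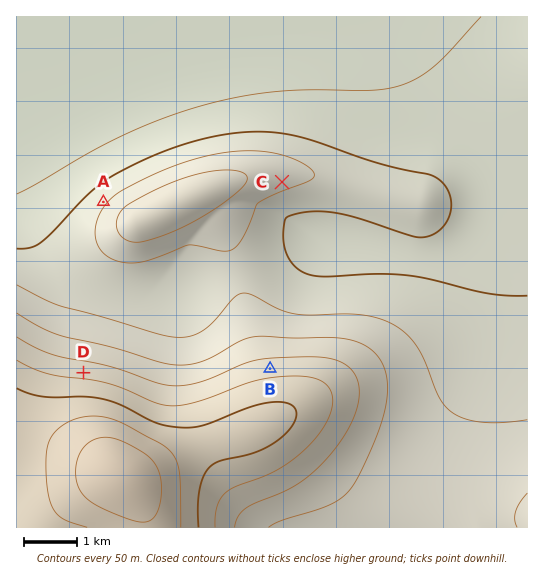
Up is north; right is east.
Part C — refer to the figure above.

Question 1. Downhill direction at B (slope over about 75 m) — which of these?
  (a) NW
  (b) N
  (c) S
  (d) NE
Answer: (b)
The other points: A NW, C SE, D N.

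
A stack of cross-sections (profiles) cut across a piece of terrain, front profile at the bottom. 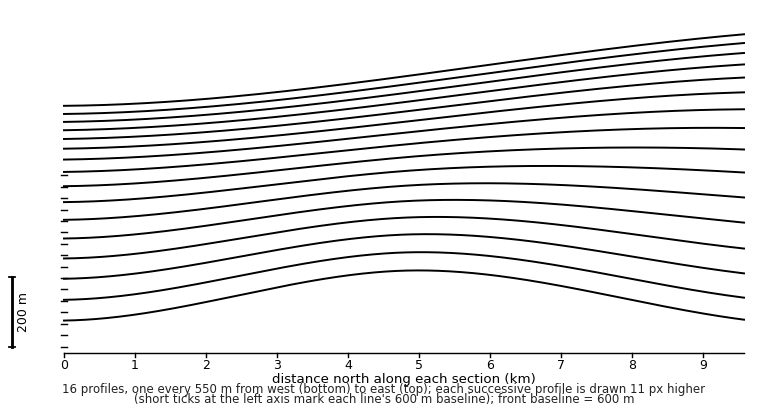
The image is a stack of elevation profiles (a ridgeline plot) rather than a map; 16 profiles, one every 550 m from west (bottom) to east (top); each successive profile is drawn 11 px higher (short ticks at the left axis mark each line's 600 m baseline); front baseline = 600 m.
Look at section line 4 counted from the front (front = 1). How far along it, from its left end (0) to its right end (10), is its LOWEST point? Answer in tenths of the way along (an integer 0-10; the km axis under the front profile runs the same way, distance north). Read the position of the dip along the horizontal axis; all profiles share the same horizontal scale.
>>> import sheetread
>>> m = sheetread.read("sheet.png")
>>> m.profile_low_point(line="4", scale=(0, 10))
0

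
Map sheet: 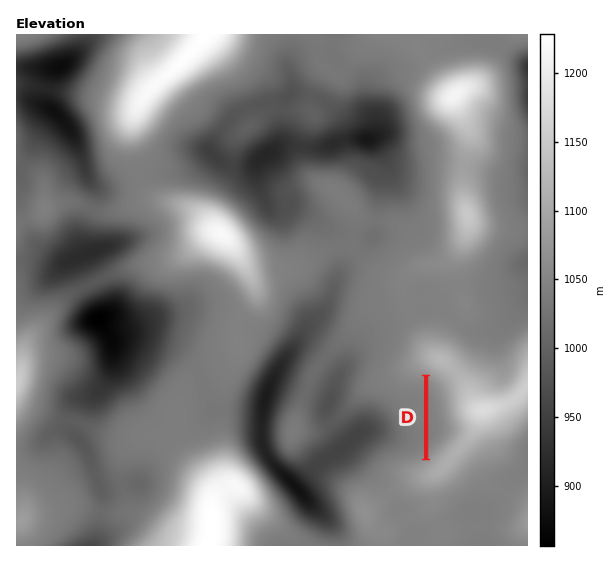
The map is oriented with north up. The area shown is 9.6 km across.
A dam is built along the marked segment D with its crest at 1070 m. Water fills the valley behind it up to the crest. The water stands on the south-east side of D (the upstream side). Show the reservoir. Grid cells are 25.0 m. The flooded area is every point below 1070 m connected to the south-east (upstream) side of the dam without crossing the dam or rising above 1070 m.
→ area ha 41.9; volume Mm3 6.56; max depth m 28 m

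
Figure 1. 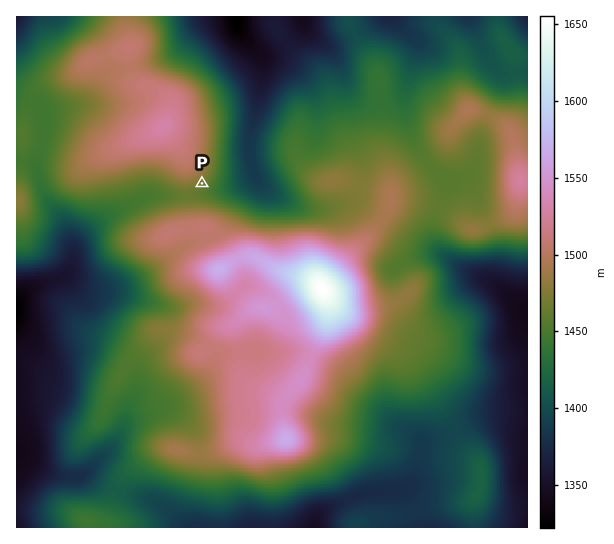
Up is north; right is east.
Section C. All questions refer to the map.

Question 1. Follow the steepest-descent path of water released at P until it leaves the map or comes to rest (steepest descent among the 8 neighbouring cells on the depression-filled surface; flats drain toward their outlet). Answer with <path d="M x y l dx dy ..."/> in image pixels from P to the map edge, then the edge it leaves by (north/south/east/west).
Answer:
<path d="M202 183l5 6 24 0 11-6 12-10-1-3 0-4-2-1 0-4-1-2 0-28 1-1 2-9 2-6 0-5 2-1 0-10 1-1 0-9 1-2 0-5 2-1 0-26-19-18-4-8-1-12"/>
exit: north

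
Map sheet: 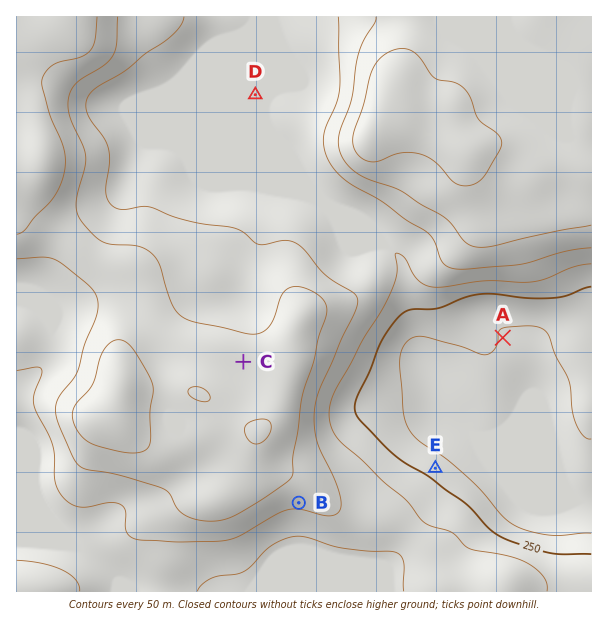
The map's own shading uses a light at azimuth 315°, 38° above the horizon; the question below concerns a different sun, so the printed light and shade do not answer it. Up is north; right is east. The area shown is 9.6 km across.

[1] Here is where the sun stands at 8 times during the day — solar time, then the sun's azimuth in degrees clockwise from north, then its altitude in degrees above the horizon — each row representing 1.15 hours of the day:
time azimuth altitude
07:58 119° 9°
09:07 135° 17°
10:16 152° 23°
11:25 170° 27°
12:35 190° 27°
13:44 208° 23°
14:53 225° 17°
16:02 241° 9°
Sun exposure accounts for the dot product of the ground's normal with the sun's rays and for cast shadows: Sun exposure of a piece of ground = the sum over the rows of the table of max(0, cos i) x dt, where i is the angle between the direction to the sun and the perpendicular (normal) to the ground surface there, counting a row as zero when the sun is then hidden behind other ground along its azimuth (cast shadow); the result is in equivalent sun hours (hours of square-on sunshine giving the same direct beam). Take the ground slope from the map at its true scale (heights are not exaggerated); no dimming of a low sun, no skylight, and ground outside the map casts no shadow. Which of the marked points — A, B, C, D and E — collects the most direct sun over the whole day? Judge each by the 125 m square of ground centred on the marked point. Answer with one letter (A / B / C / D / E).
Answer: B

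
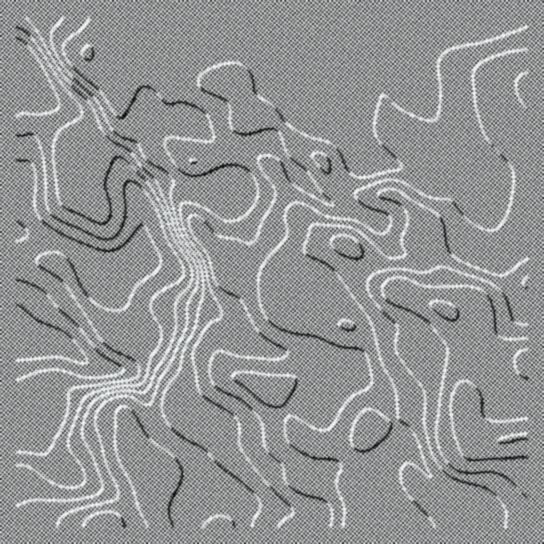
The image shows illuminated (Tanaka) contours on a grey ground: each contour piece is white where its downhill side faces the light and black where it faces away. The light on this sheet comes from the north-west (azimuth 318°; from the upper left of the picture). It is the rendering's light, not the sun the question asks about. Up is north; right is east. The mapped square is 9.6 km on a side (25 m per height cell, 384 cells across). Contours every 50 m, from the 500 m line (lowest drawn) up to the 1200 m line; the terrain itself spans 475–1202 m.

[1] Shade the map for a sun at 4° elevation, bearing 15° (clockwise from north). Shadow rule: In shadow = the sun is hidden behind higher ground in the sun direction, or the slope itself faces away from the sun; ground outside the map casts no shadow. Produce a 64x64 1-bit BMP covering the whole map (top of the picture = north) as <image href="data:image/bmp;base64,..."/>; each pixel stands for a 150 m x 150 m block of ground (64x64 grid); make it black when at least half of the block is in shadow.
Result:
<image width="64" height="64" href="data:image/bmp;base64,Qk0+AgAAAAAAAD4AAAAoAAAAQAAAAEAAAAABAAEAAAAAAAACAAATCwAAEwsAAAIAAAAAAAAA////AAAAAAAAAQAP84D//AABgD//gf/8AAMAf//B//4AHwD//8H//wD+Af//gd/+Af4D//wBn/4D/AP//nA//wP8A///+D//A/gD///8P/8D8Af///x+/wHwH/7wfHwPAOA//wAAeAAAYDv/AABwAAAAO/8AAGAAAAAz/wAAwAA4AAP/gA/AAjwAA/8AP+AHAAAD/AB/8AcAP4PgAH/wBwD/xwAD//gHA//mAP//+AD///AD///8AP//+A////wA//n8D////gD/4f4f///+AP/D///+H/4A/4///4A//AD/H//+AH/wAP8///wB/8AA////8AP+AAD////gB+AAAP///8APwAAA////gA/AAAD///+AD+AAAP///wAHwGAA////AAAAYAD///4AAAAAAP///AAgDwAA///4AAAfgAD///gAAH+AAP//+H4D/wAA/////w/EAAD/////HwAAAP////8+ABAA/////z4B4AD///x+PA/gAP//8Dx4D8AA//8A/mAPgAD//gP/wA4AAP/+B/+AAAAA//jH/wAAAAD/+MfgAAAAAP/4R+AAAAAA//AH8AAAAAD/8AfwAAAAAP/gAcAAAAAA/8AAAAAAAAD/wAAAAAAAAP+AAAAAAAAA/gAAAAAAAAD4AAAAAAAAAPAAAAAAAAAA8AAAAAAAAADgAAAAAAAAAA=="/>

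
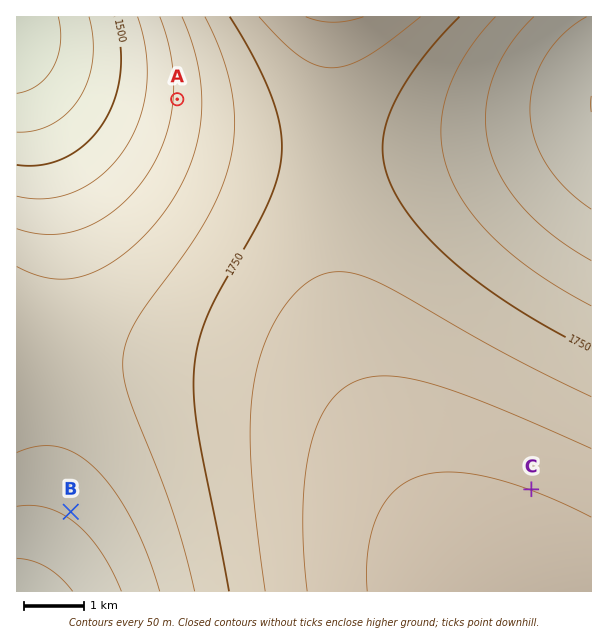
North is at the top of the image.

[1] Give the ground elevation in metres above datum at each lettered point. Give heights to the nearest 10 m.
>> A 1610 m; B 1610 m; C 1900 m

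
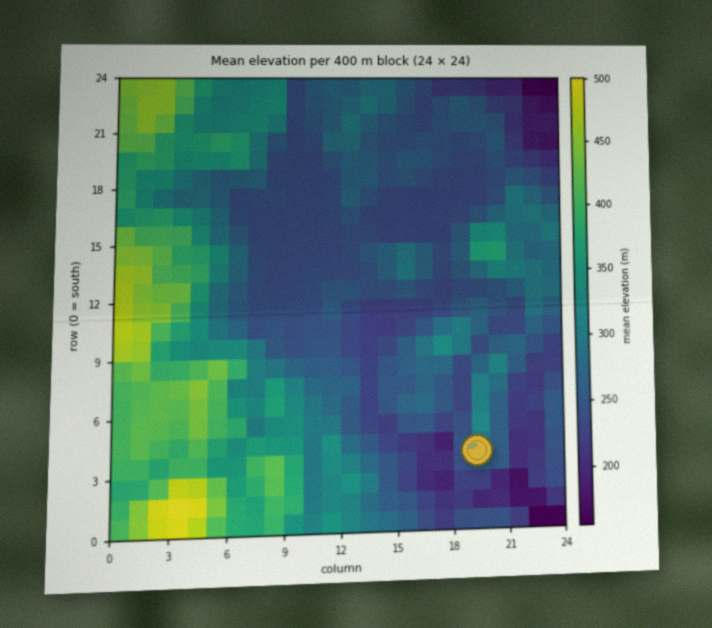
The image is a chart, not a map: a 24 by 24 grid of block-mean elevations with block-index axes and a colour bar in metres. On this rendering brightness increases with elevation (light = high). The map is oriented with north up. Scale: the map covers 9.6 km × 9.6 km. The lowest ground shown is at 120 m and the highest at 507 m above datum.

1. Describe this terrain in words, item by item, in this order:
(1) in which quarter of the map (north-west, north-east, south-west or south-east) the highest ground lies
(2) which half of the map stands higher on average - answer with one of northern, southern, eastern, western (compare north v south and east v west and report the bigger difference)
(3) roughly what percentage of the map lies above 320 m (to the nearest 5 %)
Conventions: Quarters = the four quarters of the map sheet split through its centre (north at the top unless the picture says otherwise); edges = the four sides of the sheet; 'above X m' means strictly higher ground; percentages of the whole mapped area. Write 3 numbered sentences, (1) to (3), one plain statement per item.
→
(1) Look to the south-west quarter for the highest ground.
(2) The western half stands higher on average than the eastern half.
(3) About 35 % of the map lies above 320 m.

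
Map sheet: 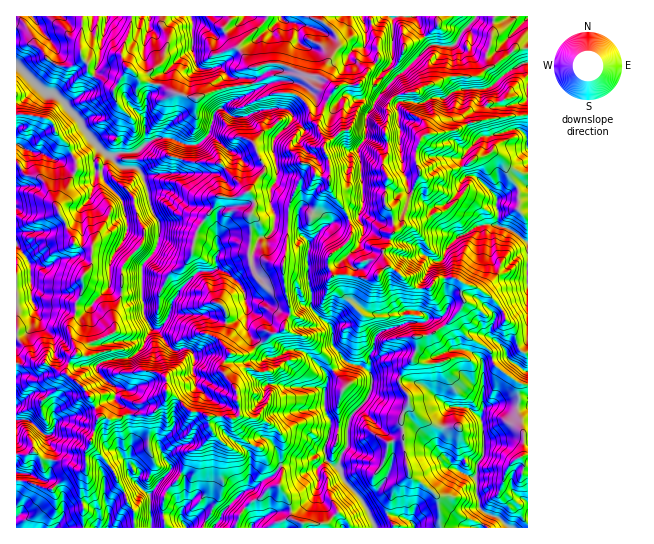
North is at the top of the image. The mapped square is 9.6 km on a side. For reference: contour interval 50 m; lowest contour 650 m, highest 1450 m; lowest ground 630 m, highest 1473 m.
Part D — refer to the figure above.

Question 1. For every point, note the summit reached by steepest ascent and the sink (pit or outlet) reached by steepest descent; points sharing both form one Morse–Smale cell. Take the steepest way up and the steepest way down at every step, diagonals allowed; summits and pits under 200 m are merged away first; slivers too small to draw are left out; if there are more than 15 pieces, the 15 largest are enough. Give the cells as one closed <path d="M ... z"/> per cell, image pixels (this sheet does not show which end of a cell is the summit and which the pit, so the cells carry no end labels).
<path d="M131 16l-115 1 0 346 17 2 12-2 14 9 7 1 19 17 8 12 6 15 8 2 11 0 11-6-2-5-6-3-6-6 1-12-19-16-1-4 2-3 16-5 12 0 9-4 8-8 8-18 7 0 7-7 5-10 12 3 23 0 18 8 10 0 13-10 2 20 11 11 3-1 9-10 8-1 5-3 5-14-6-41 2-21 21-4 23 8 20-16 3-8-5-19-18-27 0-25-5-12 1-8-8-16 13-33-15-5-14-13-27 0-21 9-35 5-19 8-10 0-15-4-12-8-21-4-17-18-3-6 10-30z"/><path d="M306 249l-21 4-2 21 6 41-5 14-5 3-8 1-11 12 9 12 8 0 9-6 3 14 10 9 5 12 20 4 0 17 7 14-2 14-5 14 3 12-9 7-8-5-28 1-6-17-6-7-8-3-5 9 12 14 9 3 3 3 2 8-3 15 9 13 3 16 7 5 23 1 5-1 10-10 2 0 9 9 2 6 89 0 1-17-3-14-14-13-10-5-5-8-7-45 0-9 7-12 0-10-7-8-2-8 16-24 2-8-1-10 18-4 12-8 15-16 3-6-3-6 2-14-12-6-16 3-5 8-15 0-17-16-9-5-4 1-7 8-7 3-21-4-17 0-7-19z"/><path d="M527 16l-212 1 11 7 11 14 0 9-16 27 15 13-13 23-6 16 8 16-1 8 5 12 0 25 15 22 8 21-3 11-21 17 0 8 5 9 17 0 21 4 7-3 9-9-4-16 5-5 3-11 4-4-6-22 10-8 7-1 7-10 2-7 5-8-5-17 1-8 4-11 5-4 29-4 27-11 47-6z"/><path d="M527 115l-46 5-27 11-29 4-5 4-5 18 5 18-9 20-22 14 6 22-4 4-3 11-5 5 2 14 13 7 17 16 15 0 8-9 16-2 13 8 11 3 12 8 14 17 1 6 10 14 5 17 6 3 2 0z"/><path d="M453 319l-22 16-15 2 1 10-2 8-16 24 2 8 7 8 0 10-7 12 0 9 8 49 20 13 8 9 4 31 86 0 1-142-13-5-14-10-8-8-2-12-24-14z"/><path d="M314 16l-181 0-12 41 3 6 17 18 21 4 12 8 15 4 10 0 30-10 24-3 21-9 27 0 14 13 16 5 5-6-15-13 16-27 0-9-11-14z"/><path d="M173 312l-4 1-4 9-7 7-7 0-8 18-8 8-9 4-23 2-6 4 0 6 19 16-1 12 6 6 6 3 3 7 24-3 11-11 2-7 2-1 8 4 14 15 39 7 7-2 3-3-3-20-4-9-9-11-1-8 7-13 15 2 14-10 0-3-11-9-1-19-14 9-10 0-18-8-23 0z"/><path d="M259 344l-14 11-15-2-7 13 1 8 9 11 4 9 3 20-8 5 3 7 6 11 14 10 4-2 3-8 8 3 6 7 6 17 28-1 8 5 9-7-3-12 7-20 0-8-7-14 1-14-4-5-16-1-6-13-10-9-4-13-8 5-8 0z"/><path d="M90 444l-5 7 2 15-6 5-18-10-22-2-7-7-5 3-13 0 1 73 118-1-2-17-16-28-2-9z"/><path d="M45 363l-12 2-17 0 0 89 13 1 5-3 7 7 22 2 14 8 8 0 2-3-2-15 6-8 8-29-14-24-8-9-11-8-7-1z"/><path d="M223 416l-15 1 4 17-13 14-11 6-3 12-4 7 4 8 0 24-4 6 0 8 5 8 9-6 8 0 11 6 11-18 23-22 3-32 6-6-16-12-10-18z"/><path d="M169 393l-2 1-2 7-11 11-25 3 3 30-3 12 2 8-3 6 9 14 13 10 9-13 12-13 10 6 7-21 11-6 13-14-6-19-15-3-14-15z"/><path d="M129 415l-11 4-19-2-8 22 0 6 24 28 2 9 16 28 2 17 30 1-2-19 1-11 3-7 12-12 1-5-9-5-12 13-9 13-13-10-9-14 3-6-2-8 3-12z"/><path d="M463 283l-2 14 3 6-11 15 4 8 10 11 24 14 2 12 8 8 14 10 12 4 1-31-8-4-5-17-10-14-1-6-14-17-12-8z"/><path d="M258 447l-5 6 2 1-4 1-3 32-23 22-11 18-11-6-8 0-8 6-3-2-3-6 0-8 4-6 0-24-4-6-14 16-3 7-1 11 2 18 70 1 5-14 9-10 12-5 9-11 10-3 3-11-2-8-3-3-9-3z"/>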